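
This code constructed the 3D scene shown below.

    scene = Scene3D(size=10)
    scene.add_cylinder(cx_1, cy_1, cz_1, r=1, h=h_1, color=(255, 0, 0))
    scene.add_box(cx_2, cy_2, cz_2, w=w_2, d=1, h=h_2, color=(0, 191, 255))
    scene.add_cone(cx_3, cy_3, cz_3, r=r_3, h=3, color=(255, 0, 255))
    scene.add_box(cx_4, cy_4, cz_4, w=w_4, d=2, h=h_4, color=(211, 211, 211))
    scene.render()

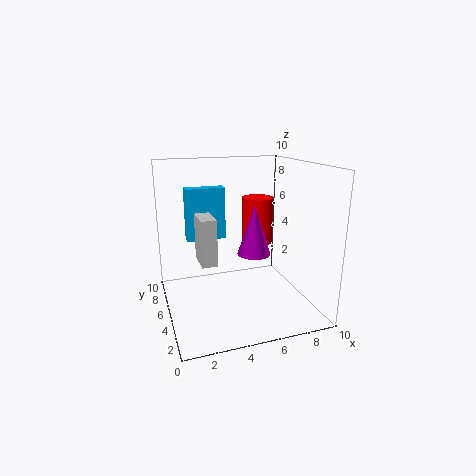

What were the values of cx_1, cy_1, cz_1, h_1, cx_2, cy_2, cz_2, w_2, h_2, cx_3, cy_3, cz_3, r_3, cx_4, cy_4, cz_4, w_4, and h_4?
cx_1 = 6
cy_1 = 4
cz_1 = 5
h_1 = 3
cx_2 = 2
cy_2 = 8
cz_2 = 4
w_2 = 3
h_2 = 4
cx_3 = 5
cy_3 = 2
cz_3 = 5
r_3 = 1
cx_4 = 2
cy_4 = 3
cz_4 = 4
w_4 = 1
h_4 = 3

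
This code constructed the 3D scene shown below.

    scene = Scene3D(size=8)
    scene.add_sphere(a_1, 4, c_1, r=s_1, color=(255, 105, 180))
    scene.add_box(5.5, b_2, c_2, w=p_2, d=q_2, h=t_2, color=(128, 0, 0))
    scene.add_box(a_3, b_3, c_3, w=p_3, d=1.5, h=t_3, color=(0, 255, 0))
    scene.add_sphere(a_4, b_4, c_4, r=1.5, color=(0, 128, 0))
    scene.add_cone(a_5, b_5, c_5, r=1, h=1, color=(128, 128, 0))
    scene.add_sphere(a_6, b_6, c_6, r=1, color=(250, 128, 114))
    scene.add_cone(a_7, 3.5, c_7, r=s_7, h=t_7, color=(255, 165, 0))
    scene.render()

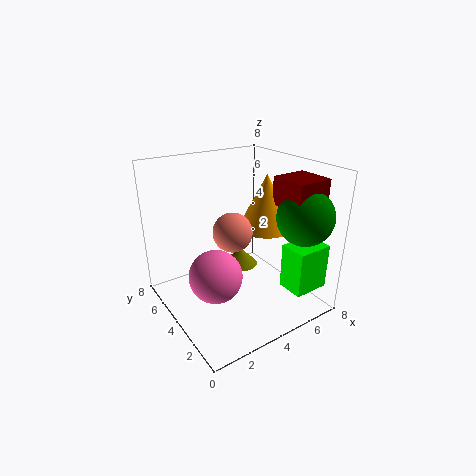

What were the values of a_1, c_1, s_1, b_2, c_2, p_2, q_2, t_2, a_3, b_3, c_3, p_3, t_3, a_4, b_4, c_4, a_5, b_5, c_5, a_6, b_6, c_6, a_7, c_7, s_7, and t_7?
a_1 = 2.5; c_1 = 2; s_1 = 1.5; b_2 = 1; c_2 = 6; p_2 = 2; q_2 = 2; t_2 = 1.5; a_3 = 5.5; b_3 = 0.5; c_3 = 1.5; p_3 = 2; t_3 = 2.5; a_4 = 6.5; b_4 = 1.5; c_4 = 5.5; a_5 = 4.5; b_5 = 4.5; c_5 = 2; a_6 = 3; b_6 = 3; c_6 = 5; a_7 = 5.5; c_7 = 4.5; s_7 = 1.5; t_7 = 3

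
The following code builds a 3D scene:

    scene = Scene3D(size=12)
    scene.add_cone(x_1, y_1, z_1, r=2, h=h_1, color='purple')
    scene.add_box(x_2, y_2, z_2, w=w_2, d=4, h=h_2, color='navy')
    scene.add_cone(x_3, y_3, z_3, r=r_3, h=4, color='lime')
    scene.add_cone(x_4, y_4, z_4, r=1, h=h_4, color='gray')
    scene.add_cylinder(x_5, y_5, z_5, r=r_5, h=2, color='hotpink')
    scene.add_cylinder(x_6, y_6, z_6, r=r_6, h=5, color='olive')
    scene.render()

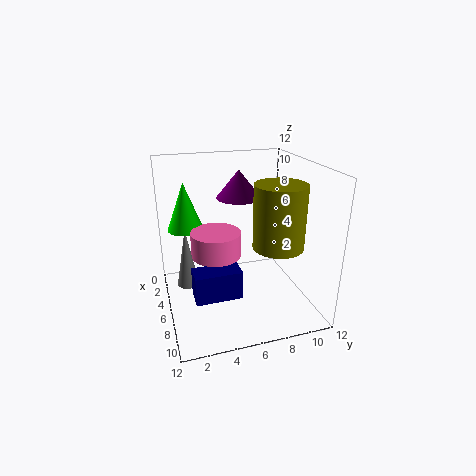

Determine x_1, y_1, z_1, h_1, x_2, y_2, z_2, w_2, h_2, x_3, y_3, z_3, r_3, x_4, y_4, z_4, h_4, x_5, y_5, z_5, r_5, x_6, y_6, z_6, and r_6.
x_1 = 3, y_1 = 7, z_1 = 8.5, h_1 = 2.5, x_2 = 5.5, y_2 = 2, z_2 = 1, w_2 = 2, h_2 = 2.5, x_3 = 4, y_3 = 2, z_3 = 6.5, r_3 = 1.5, x_4 = 3, y_4 = 2, z_4 = 0.5, h_4 = 5.5, x_5 = 6.5, y_5 = 4, z_5 = 5, r_5 = 2, x_6 = 8.5, y_6 = 8.5, z_6 = 6, r_6 = 2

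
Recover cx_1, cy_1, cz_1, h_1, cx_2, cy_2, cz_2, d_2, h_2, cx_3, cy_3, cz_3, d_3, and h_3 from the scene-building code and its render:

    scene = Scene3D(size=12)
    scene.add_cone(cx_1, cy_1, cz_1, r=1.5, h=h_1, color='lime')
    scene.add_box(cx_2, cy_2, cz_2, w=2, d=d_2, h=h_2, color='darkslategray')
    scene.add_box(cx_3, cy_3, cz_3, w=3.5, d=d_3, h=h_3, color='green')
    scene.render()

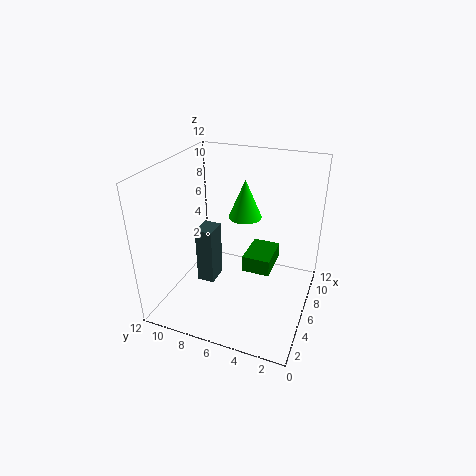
cx_1 = 9
cy_1 = 6.5
cz_1 = 6.5
h_1 = 3.5
cx_2 = 5
cy_2 = 8
cz_2 = 1.5
d_2 = 1.5
h_2 = 5
cx_3 = 7
cy_3 = 3.5
cz_3 = 2
d_3 = 2.5
h_3 = 1.5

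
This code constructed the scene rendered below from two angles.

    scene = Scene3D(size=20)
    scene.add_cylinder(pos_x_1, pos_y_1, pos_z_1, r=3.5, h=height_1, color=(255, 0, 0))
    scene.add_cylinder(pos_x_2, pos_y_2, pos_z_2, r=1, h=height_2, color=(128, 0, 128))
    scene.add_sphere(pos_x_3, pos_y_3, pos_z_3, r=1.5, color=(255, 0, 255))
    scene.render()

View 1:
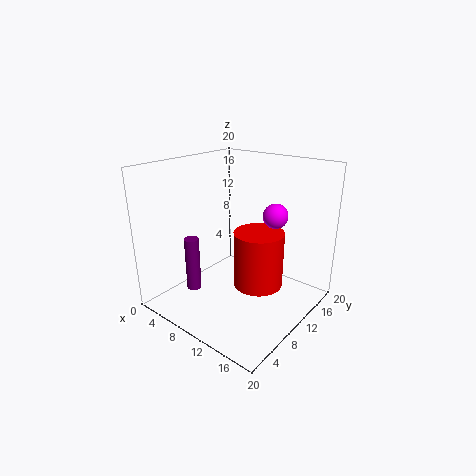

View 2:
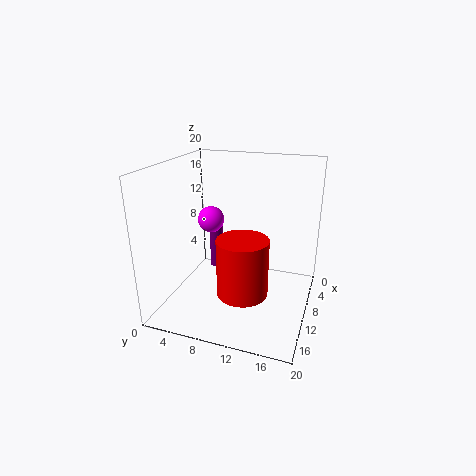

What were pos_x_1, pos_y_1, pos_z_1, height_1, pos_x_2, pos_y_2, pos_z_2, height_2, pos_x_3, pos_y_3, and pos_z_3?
pos_x_1 = 12.5; pos_y_1 = 11.5; pos_z_1 = 3; height_1 = 8; pos_x_2 = 6; pos_y_2 = 5; pos_z_2 = 3; height_2 = 7.5; pos_x_3 = 16.5; pos_y_3 = 9; pos_z_3 = 15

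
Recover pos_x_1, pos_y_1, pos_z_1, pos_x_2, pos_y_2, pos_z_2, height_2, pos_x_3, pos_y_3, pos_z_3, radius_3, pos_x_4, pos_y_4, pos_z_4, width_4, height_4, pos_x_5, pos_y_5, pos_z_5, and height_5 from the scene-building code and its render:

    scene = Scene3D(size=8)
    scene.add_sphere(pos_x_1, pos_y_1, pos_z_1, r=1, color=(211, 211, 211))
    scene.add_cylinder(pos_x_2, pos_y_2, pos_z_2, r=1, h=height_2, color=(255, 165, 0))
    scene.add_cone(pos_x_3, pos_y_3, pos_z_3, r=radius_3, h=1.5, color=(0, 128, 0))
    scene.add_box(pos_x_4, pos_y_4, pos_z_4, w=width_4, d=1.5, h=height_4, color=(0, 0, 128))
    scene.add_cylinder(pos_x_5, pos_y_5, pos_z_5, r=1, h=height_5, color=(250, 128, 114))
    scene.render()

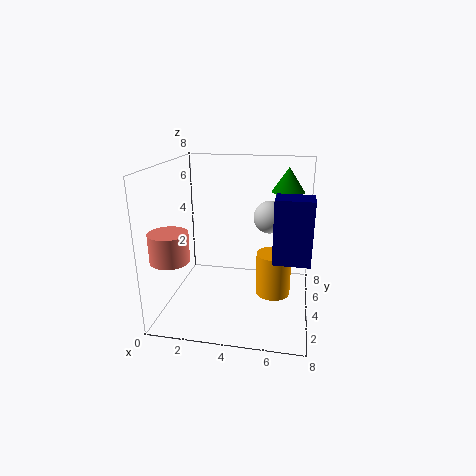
pos_x_1 = 5.5, pos_y_1 = 6.5, pos_z_1 = 4.5, pos_x_2 = 6, pos_y_2 = 4.5, pos_z_2 = 0.5, height_2 = 2.5, pos_x_3 = 6.5, pos_y_3 = 7, pos_z_3 = 6, radius_3 = 1, pos_x_4 = 6, pos_y_4 = 3, pos_z_4 = 3, width_4 = 2, height_4 = 3.5, pos_x_5 = 1, pos_y_5 = 1.5, pos_z_5 = 3.5, height_5 = 1.5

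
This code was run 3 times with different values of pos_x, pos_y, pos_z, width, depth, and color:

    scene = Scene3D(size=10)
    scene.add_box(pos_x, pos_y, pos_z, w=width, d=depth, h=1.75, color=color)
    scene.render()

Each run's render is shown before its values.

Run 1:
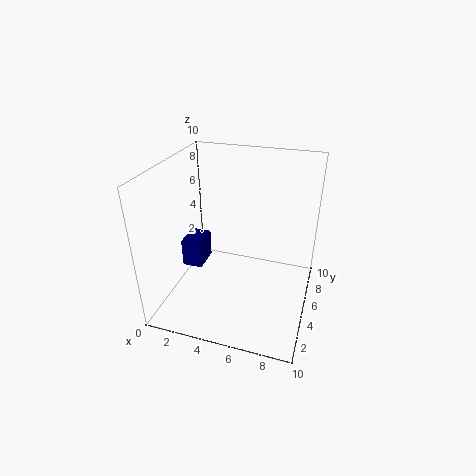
pos_x = 2.25; pos_y = 2; pos_z = 4.25; width = 1.25; depth = 1.75; color = 'navy'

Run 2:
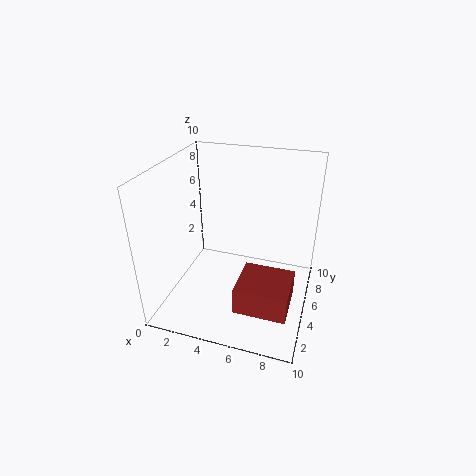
pos_x = 6; pos_y = 0.75; pos_z = 2.25; width = 3.25; depth = 3; color = 'brown'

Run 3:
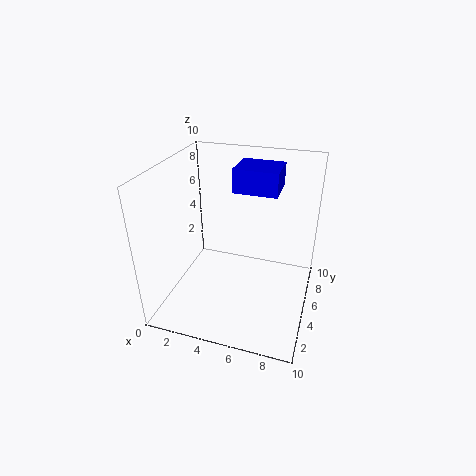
pos_x = 4; pos_y = 6.75; pos_z = 7.5; width = 3.25; depth = 2.75; color = 'blue'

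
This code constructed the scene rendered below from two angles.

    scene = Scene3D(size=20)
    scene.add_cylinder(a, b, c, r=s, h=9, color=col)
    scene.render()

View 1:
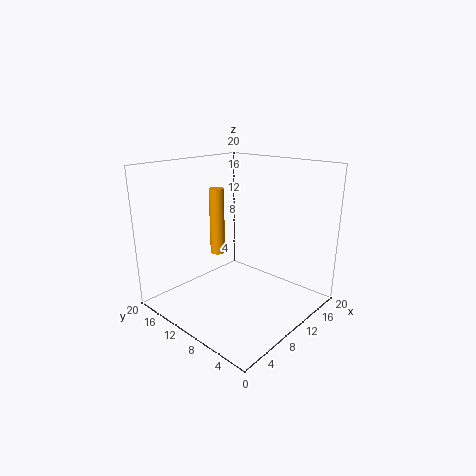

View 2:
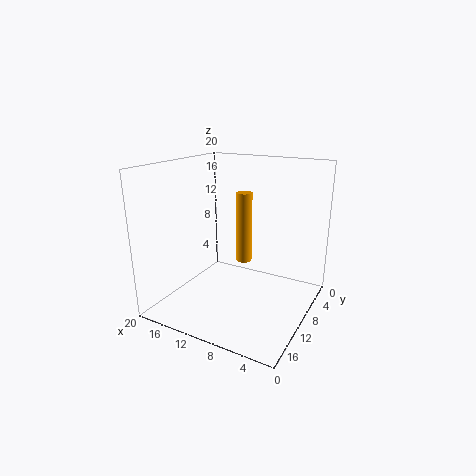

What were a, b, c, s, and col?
a = 8
b = 12
c = 8
s = 1
col = 'orange'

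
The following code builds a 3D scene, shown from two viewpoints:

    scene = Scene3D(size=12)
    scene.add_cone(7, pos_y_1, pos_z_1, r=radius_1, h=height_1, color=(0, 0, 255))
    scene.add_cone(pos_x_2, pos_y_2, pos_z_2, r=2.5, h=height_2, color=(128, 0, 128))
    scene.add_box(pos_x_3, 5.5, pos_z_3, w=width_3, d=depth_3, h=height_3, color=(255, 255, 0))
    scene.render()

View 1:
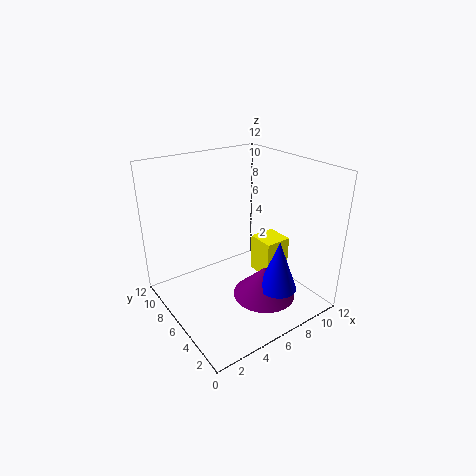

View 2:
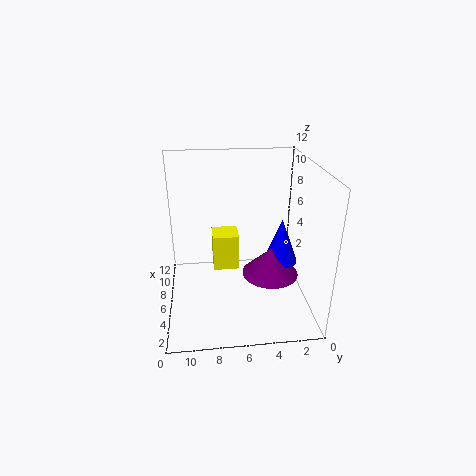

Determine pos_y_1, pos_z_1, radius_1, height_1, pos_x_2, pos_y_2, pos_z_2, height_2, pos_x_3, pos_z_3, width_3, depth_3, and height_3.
pos_y_1 = 2; pos_z_1 = 3; radius_1 = 1.5; height_1 = 4; pos_x_2 = 6.5; pos_y_2 = 3; pos_z_2 = 2; height_2 = 2.5; pos_x_3 = 9; pos_z_3 = 1; width_3 = 2.5; depth_3 = 2.5; height_3 = 3.5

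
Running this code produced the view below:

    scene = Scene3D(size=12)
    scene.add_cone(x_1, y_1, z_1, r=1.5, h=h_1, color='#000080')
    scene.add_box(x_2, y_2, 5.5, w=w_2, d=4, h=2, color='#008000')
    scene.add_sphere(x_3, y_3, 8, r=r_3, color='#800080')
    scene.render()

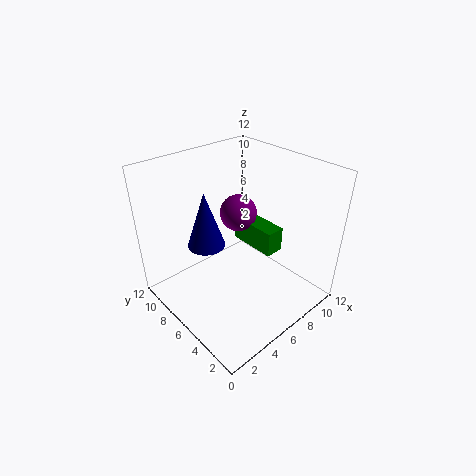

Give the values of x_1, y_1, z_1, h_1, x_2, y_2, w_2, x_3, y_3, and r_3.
x_1 = 3.5; y_1 = 7; z_1 = 6; h_1 = 4.5; x_2 = 6.5; y_2 = 3; w_2 = 1.5; x_3 = 6.5; y_3 = 6.5; r_3 = 1.5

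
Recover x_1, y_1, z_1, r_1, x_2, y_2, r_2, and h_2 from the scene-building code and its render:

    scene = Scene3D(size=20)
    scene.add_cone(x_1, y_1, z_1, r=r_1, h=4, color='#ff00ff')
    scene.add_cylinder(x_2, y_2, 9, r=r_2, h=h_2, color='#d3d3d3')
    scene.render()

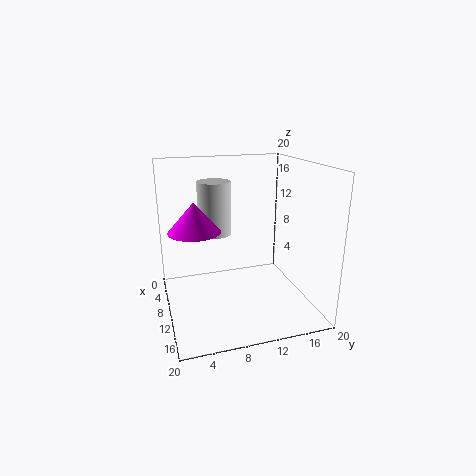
x_1 = 10, y_1 = 4, z_1 = 11.5, r_1 = 3.5, x_2 = 4.5, y_2 = 8, r_2 = 2.5, h_2 = 8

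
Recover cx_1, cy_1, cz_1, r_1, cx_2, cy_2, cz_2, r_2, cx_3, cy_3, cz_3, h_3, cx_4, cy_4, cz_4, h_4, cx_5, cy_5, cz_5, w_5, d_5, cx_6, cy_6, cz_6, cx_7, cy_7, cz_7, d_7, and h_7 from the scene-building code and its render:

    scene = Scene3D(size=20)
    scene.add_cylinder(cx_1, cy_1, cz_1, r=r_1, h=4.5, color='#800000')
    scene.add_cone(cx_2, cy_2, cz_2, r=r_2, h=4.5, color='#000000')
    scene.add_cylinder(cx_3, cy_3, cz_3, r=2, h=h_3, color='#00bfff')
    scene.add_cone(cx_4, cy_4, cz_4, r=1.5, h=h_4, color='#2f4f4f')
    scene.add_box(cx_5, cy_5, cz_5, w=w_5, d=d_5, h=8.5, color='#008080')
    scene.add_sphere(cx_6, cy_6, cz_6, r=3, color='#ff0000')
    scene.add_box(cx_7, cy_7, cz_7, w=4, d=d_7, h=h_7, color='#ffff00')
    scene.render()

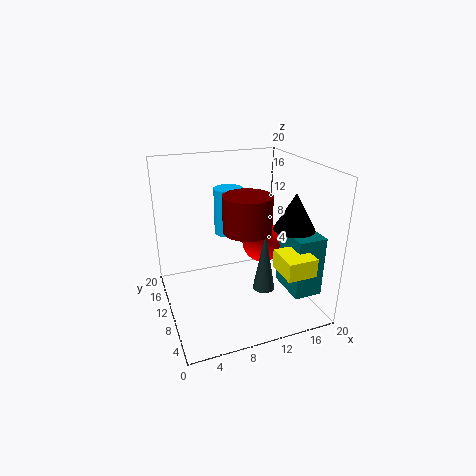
cx_1 = 9.5, cy_1 = 5.5, cz_1 = 13, r_1 = 3, cx_2 = 14.5, cy_2 = 3, cz_2 = 13.5, r_2 = 2.5, cx_3 = 9.5, cy_3 = 12.5, cz_3 = 10, h_3 = 6.5, cx_4 = 12.5, cy_4 = 6.5, cz_4 = 3.5, h_4 = 8.5, cx_5 = 16, cy_5 = 3.5, cz_5 = 2.5, w_5 = 4, d_5 = 6, cx_6 = 14.5, cy_6 = 11.5, cz_6 = 8, cx_7 = 13.5, cy_7 = 1.5, cz_7 = 7, d_7 = 4.5, h_7 = 2.5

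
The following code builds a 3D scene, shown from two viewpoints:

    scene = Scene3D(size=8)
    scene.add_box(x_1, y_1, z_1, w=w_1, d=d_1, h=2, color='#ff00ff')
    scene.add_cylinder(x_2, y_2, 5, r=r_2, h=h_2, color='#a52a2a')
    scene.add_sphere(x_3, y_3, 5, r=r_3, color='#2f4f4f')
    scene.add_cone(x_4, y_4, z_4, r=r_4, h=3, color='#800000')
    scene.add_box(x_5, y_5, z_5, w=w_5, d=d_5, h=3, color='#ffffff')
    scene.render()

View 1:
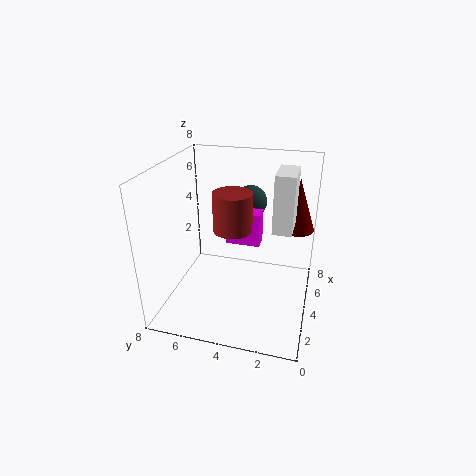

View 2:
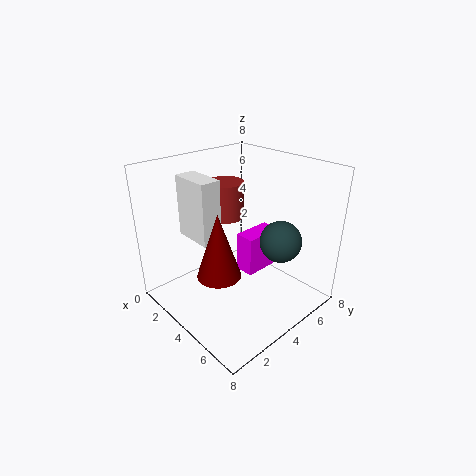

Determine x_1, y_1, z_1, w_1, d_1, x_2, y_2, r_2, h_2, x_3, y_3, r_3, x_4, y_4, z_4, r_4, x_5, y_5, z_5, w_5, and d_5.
x_1 = 5, y_1 = 3, z_1 = 3, w_1 = 1, d_1 = 2, x_2 = 3, y_2 = 4, r_2 = 1, h_2 = 2, x_3 = 7, y_3 = 4, r_3 = 1, x_4 = 6, y_4 = 1, z_4 = 4, r_4 = 1, x_5 = 3, y_5 = 1, z_5 = 5, w_5 = 2, d_5 = 1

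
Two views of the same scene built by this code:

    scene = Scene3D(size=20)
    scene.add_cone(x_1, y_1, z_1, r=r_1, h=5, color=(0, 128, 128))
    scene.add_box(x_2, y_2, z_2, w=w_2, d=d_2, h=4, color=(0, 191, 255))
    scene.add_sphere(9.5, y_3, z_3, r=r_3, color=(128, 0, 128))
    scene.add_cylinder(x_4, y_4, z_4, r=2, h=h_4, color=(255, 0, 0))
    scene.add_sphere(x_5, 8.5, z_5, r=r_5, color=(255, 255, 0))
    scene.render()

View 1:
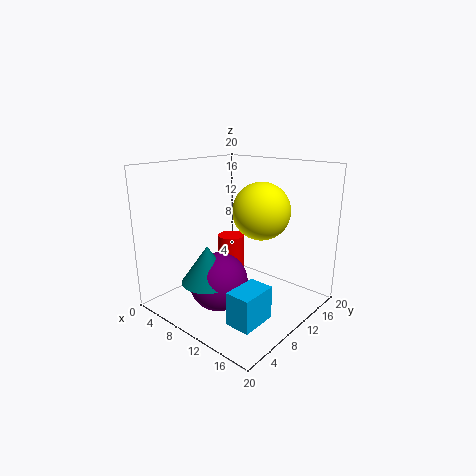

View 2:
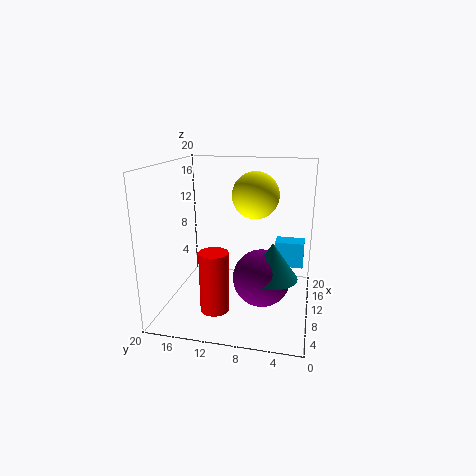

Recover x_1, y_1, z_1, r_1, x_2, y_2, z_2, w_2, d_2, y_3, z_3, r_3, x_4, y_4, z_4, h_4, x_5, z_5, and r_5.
x_1 = 9, y_1 = 5, z_1 = 5, r_1 = 3.5, x_2 = 16, y_2 = 1, z_2 = 3.5, w_2 = 3, d_2 = 4.5, y_3 = 6.5, z_3 = 4.5, r_3 = 4, x_4 = 6.5, y_4 = 12.5, z_4 = 0.5, h_4 = 8.5, x_5 = 15, z_5 = 15, r_5 = 3.5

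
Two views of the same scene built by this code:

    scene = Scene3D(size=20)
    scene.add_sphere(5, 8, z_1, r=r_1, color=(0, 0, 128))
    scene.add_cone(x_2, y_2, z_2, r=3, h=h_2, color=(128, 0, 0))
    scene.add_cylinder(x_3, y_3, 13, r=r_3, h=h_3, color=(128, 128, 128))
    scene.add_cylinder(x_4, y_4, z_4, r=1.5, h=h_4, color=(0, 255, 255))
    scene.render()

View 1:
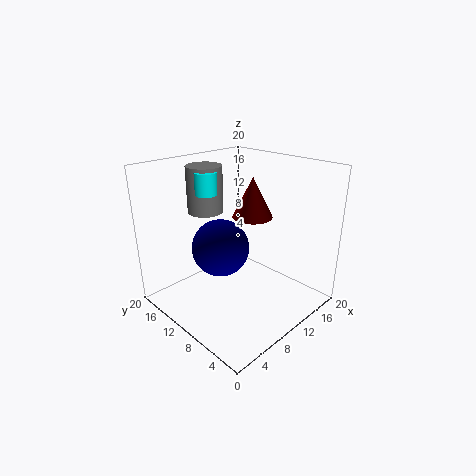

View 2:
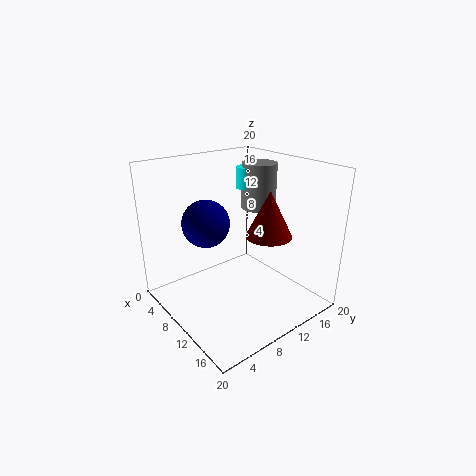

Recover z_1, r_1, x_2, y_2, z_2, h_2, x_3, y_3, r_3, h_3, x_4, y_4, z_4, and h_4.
z_1 = 11
r_1 = 3.5
x_2 = 14.5
y_2 = 11.5
z_2 = 11.5
h_2 = 6
x_3 = 8.5
y_3 = 15
r_3 = 2.5
h_3 = 6.5
x_4 = 7.5
y_4 = 13.5
z_4 = 16
h_4 = 3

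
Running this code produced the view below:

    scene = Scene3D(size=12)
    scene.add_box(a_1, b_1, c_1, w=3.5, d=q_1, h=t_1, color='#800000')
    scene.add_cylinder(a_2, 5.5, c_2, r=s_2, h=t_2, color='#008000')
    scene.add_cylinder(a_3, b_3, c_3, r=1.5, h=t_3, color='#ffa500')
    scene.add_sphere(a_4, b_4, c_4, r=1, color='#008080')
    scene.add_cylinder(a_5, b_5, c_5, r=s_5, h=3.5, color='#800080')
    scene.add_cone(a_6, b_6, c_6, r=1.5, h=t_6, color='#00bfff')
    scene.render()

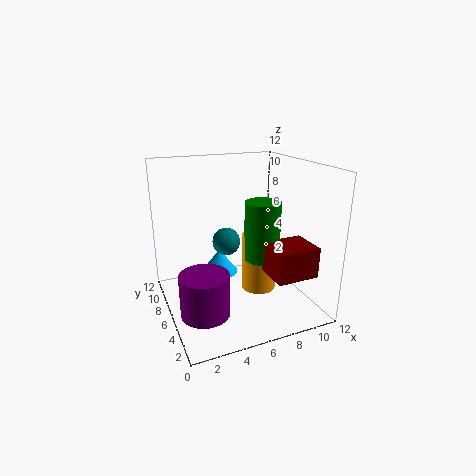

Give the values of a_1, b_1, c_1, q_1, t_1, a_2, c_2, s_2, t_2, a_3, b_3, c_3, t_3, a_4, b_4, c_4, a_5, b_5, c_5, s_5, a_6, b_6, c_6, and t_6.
a_1 = 7.5, b_1 = 1.5, c_1 = 3.5, q_1 = 3, t_1 = 2.5, a_2 = 8, c_2 = 4, s_2 = 1.5, t_2 = 5, a_3 = 8, b_3 = 6, c_3 = 1, t_3 = 5, a_4 = 4, b_4 = 3.5, c_4 = 7, a_5 = 2.5, b_5 = 4.5, c_5 = 0.5, s_5 = 2, a_6 = 4.5, b_6 = 6.5, c_6 = 3, t_6 = 2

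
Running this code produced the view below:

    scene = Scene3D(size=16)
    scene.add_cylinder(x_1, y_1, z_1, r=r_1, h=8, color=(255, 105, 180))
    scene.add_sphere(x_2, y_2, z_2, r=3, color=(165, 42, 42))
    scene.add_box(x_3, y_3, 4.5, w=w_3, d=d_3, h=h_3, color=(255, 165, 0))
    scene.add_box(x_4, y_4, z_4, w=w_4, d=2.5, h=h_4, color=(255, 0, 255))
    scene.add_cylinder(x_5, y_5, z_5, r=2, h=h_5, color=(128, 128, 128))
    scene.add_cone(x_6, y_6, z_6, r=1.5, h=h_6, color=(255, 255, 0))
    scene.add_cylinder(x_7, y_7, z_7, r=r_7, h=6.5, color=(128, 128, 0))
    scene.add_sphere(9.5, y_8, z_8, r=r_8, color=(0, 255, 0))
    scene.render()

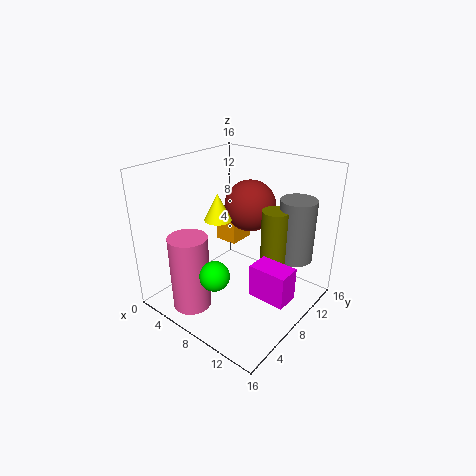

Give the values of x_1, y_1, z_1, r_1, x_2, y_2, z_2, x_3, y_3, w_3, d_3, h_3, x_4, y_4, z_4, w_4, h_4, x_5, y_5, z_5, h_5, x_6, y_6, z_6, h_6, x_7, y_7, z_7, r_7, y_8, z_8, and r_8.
x_1 = 6.5
y_1 = 2
z_1 = 2
r_1 = 2
x_2 = 7
y_2 = 11.5
z_2 = 10.5
x_3 = 1.5
y_3 = 11.5
w_3 = 3
d_3 = 3.5
h_3 = 3
x_4 = 11.5
y_4 = 5.5
z_4 = 3.5
w_4 = 4
h_4 = 3.5
x_5 = 13
y_5 = 12
z_5 = 5.5
h_5 = 7
x_6 = 6
y_6 = 7
z_6 = 10
h_6 = 3
x_7 = 11.5
y_7 = 10
z_7 = 5
r_7 = 1.5
y_8 = 2.5
z_8 = 6.5
r_8 = 1.5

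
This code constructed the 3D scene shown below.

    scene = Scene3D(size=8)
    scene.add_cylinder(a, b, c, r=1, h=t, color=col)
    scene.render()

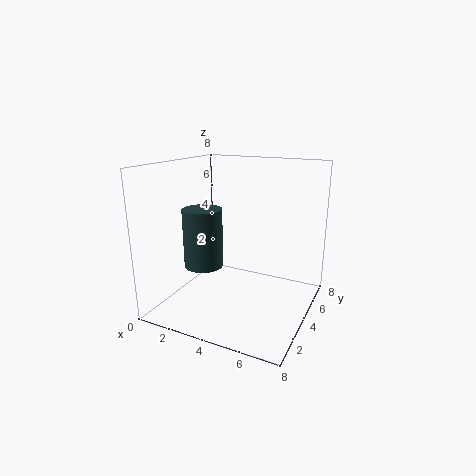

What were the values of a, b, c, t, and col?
a = 3
b = 2
c = 3
t = 3
col = 'darkslategray'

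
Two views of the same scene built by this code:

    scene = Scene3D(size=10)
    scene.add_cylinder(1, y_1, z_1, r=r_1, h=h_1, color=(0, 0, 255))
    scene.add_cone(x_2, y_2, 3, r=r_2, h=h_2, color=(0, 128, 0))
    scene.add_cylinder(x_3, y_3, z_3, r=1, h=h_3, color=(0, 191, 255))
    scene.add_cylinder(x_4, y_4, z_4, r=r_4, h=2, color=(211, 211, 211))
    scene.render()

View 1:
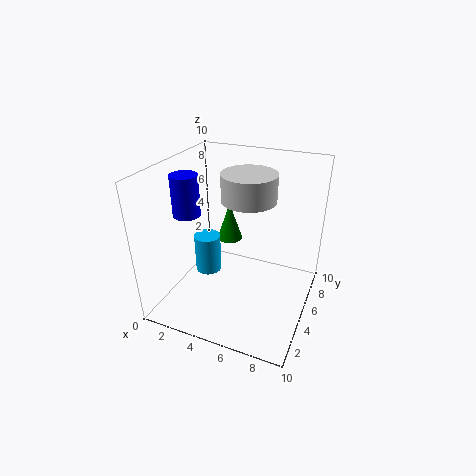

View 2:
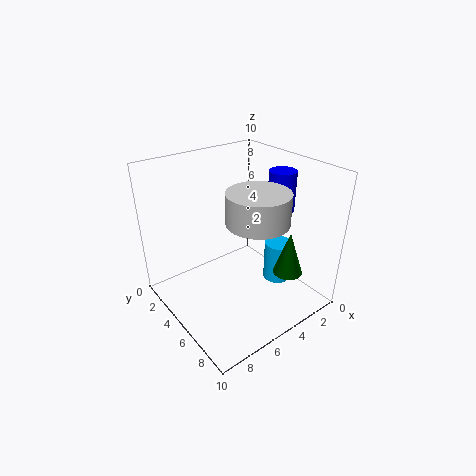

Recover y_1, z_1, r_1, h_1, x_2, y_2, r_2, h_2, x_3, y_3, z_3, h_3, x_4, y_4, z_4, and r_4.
y_1 = 5; z_1 = 6; r_1 = 1; h_1 = 3; x_2 = 3; y_2 = 8; r_2 = 1; h_2 = 3; x_3 = 2; y_3 = 6; z_3 = 1; h_3 = 3; x_4 = 5; y_4 = 7; z_4 = 7; r_4 = 2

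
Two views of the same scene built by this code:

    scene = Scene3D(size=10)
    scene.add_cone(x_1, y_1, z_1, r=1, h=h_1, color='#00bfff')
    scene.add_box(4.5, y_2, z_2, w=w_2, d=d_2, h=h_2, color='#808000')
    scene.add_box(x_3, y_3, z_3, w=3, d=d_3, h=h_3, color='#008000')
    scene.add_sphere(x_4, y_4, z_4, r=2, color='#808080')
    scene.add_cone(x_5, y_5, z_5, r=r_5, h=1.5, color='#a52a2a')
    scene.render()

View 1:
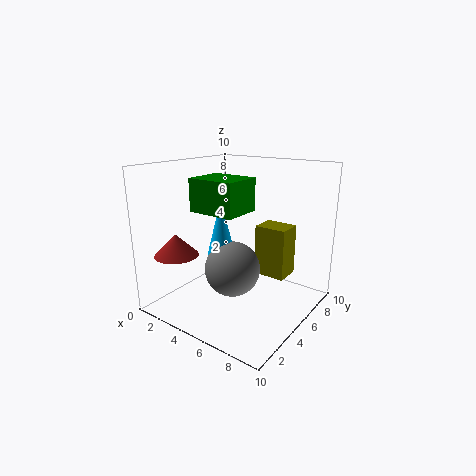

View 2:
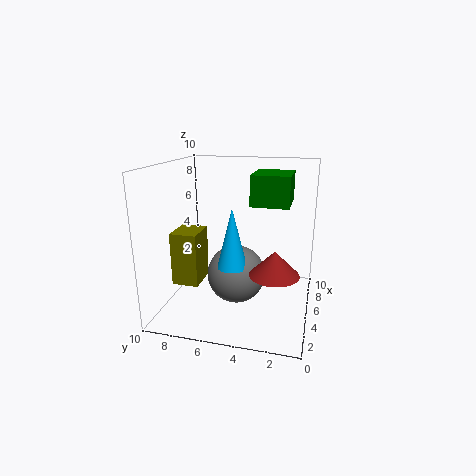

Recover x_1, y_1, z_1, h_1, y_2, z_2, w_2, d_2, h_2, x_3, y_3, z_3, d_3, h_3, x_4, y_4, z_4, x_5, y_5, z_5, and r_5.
x_1 = 3.5; y_1 = 5; z_1 = 3.5; h_1 = 4; y_2 = 8; z_2 = 1; w_2 = 2.5; d_2 = 2; h_2 = 4; x_3 = 4; y_3 = 1.5; z_3 = 7.5; d_3 = 2.5; h_3 = 2; x_4 = 4.5; y_4 = 5; z_4 = 2.5; x_5 = 2; y_5 = 2; z_5 = 4; r_5 = 1.5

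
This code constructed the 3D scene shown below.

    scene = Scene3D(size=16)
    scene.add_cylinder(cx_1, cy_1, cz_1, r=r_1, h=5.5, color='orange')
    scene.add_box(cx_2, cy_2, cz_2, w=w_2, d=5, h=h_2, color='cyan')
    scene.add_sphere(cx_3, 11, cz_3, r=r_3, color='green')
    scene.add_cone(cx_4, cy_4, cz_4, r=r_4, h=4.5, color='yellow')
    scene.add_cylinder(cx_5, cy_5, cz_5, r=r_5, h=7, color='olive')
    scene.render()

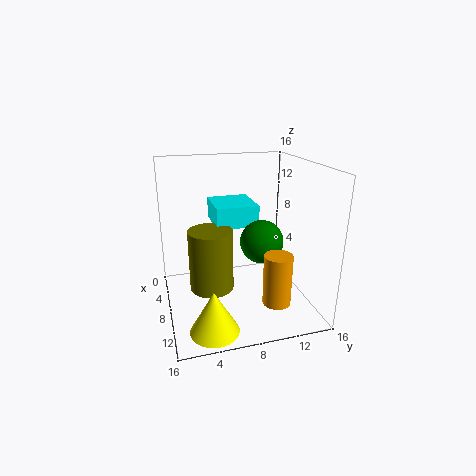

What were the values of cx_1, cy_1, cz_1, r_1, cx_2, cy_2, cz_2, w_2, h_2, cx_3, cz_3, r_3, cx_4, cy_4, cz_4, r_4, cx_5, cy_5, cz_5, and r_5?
cx_1 = 12.5, cy_1 = 11, cz_1 = 2, r_1 = 1.5, cx_2 = 1, cy_2 = 6, cz_2 = 8.5, w_2 = 5.5, h_2 = 2.5, cx_3 = 7.5, cz_3 = 7, r_3 = 2.5, cx_4 = 13.5, cy_4 = 4, cz_4 = 0.5, r_4 = 2.5, cx_5 = 7.5, cy_5 = 5, cz_5 = 2, r_5 = 2.5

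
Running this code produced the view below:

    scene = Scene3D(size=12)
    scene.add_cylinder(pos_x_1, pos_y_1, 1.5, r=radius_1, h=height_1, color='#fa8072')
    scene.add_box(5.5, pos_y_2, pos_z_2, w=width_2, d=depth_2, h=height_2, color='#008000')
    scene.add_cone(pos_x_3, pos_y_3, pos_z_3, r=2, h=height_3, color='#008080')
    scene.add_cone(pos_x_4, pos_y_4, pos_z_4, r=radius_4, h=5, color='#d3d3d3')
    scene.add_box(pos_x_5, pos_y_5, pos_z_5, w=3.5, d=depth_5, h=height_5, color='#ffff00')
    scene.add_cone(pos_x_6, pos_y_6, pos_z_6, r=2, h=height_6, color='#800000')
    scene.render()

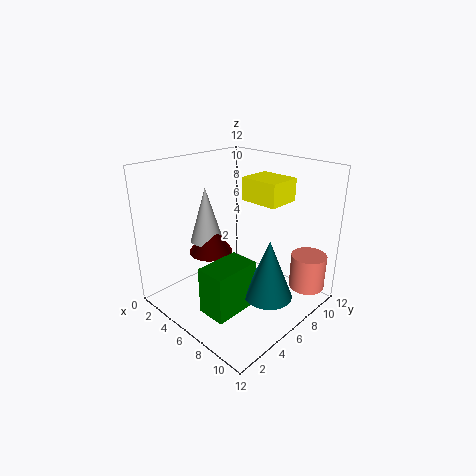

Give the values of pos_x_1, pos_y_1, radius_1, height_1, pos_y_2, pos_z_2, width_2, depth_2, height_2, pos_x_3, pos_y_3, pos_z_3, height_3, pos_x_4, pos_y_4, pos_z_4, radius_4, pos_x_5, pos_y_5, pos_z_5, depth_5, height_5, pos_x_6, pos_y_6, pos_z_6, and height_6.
pos_x_1 = 10.5, pos_y_1 = 10, radius_1 = 1.5, height_1 = 3, pos_y_2 = 2, pos_z_2 = 0.5, width_2 = 2.5, depth_2 = 4, height_2 = 4, pos_x_3 = 9, pos_y_3 = 6.5, pos_z_3 = 1.5, height_3 = 5, pos_x_4 = 2, pos_y_4 = 6, pos_z_4 = 4.5, radius_4 = 1.5, pos_x_5 = 4.5, pos_y_5 = 8, pos_z_5 = 8.5, depth_5 = 3, height_5 = 2, pos_x_6 = 2.5, pos_y_6 = 6, pos_z_6 = 3.5, height_6 = 3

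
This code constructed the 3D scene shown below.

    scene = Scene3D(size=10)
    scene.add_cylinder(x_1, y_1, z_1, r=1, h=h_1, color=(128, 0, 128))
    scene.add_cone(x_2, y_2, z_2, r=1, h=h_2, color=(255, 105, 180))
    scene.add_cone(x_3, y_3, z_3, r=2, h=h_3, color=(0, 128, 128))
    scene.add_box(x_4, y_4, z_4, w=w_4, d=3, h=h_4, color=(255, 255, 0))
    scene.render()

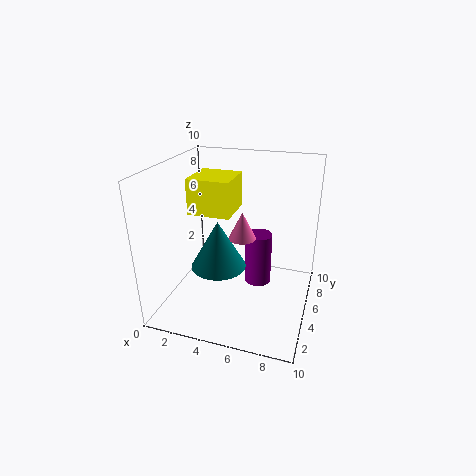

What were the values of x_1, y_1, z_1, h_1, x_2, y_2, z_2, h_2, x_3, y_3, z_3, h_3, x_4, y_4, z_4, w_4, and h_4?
x_1 = 6
y_1 = 7
z_1 = 0.5
h_1 = 4
x_2 = 5
y_2 = 6
z_2 = 4.5
h_2 = 2
x_3 = 3.5
y_3 = 5
z_3 = 2.5
h_3 = 3.5
x_4 = 1.5
y_4 = 4.5
z_4 = 6.5
w_4 = 3
h_4 = 2.5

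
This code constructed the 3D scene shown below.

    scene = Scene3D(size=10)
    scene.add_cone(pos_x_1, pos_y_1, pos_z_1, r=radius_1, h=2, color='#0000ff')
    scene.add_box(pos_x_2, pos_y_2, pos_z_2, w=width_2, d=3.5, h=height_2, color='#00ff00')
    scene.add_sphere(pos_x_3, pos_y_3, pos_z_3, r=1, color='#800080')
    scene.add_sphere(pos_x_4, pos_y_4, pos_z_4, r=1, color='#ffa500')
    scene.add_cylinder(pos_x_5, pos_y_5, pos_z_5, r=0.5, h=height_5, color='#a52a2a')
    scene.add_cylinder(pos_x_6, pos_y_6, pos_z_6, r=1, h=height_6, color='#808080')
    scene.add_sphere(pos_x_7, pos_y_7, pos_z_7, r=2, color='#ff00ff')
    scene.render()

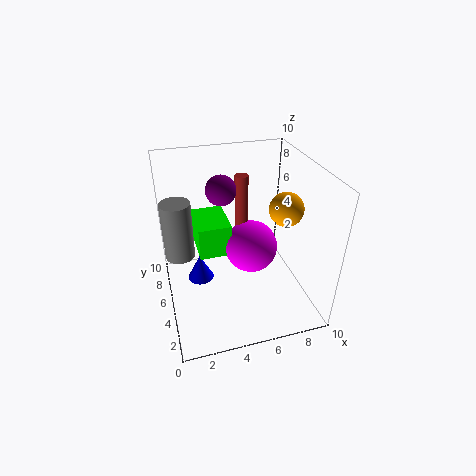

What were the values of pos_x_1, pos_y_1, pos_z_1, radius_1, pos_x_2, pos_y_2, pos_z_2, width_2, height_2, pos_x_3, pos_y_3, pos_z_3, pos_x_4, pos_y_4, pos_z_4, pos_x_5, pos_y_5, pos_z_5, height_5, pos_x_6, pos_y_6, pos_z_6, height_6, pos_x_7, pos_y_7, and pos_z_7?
pos_x_1 = 2.5; pos_y_1 = 7; pos_z_1 = 0.5; radius_1 = 1; pos_x_2 = 2.5; pos_y_2 = 6.5; pos_z_2 = 2.5; width_2 = 2.5; height_2 = 2.5; pos_x_3 = 4; pos_y_3 = 5.5; pos_z_3 = 8.5; pos_x_4 = 7; pos_y_4 = 2; pos_z_4 = 8.5; pos_x_5 = 6; pos_y_5 = 7.5; pos_z_5 = 4; height_5 = 4.5; pos_x_6 = 1; pos_y_6 = 5.5; pos_z_6 = 4; height_6 = 4; pos_x_7 = 6.5; pos_y_7 = 6.5; pos_z_7 = 3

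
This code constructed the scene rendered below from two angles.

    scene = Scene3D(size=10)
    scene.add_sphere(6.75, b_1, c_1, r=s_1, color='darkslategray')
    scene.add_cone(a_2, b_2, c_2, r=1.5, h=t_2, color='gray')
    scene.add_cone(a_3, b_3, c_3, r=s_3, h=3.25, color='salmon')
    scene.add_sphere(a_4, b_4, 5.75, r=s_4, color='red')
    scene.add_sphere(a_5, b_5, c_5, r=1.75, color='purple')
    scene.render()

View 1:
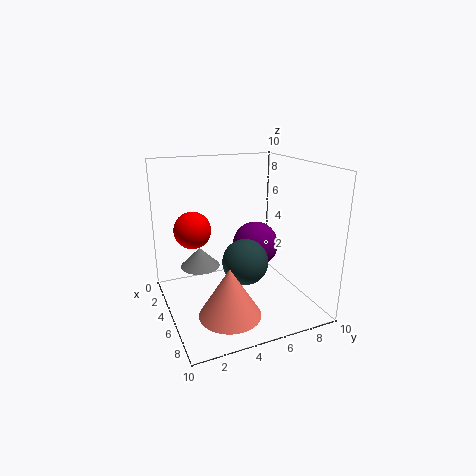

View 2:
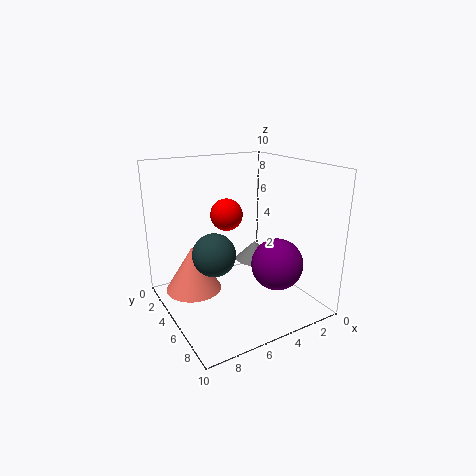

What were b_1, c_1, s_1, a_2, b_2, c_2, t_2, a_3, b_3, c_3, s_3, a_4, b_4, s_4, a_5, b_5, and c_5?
b_1 = 4.75
c_1 = 4
s_1 = 1.5
a_2 = 2.25
b_2 = 3
c_2 = 2
t_2 = 1.5
a_3 = 7.75
b_3 = 3.25
c_3 = 1
s_3 = 2
a_4 = 4.25
b_4 = 2
s_4 = 1.25
a_5 = 3.25
b_5 = 7.25
c_5 = 3.5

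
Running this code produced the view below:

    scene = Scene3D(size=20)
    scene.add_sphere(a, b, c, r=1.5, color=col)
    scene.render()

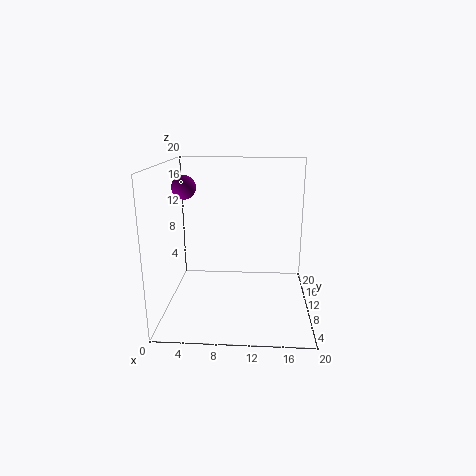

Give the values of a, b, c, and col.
a = 3.5, b = 7, c = 17.5, col = 'purple'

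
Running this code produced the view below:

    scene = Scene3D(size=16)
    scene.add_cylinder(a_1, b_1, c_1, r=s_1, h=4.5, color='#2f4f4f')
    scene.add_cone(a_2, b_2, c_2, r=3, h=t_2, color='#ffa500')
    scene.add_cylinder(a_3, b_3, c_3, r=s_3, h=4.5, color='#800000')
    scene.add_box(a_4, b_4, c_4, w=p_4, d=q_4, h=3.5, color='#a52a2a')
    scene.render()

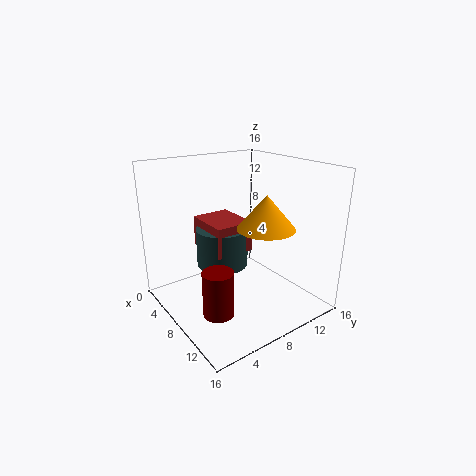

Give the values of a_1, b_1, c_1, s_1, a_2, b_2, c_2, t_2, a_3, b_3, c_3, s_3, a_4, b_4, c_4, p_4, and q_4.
a_1 = 5.5; b_1 = 7.5; c_1 = 4; s_1 = 3; a_2 = 11.5; b_2 = 9; c_2 = 10; t_2 = 3.5; a_3 = 12.5; b_3 = 2.5; c_3 = 3; s_3 = 1.5; a_4 = 2.5; b_4 = 5.5; c_4 = 6; p_4 = 5.5; q_4 = 4.5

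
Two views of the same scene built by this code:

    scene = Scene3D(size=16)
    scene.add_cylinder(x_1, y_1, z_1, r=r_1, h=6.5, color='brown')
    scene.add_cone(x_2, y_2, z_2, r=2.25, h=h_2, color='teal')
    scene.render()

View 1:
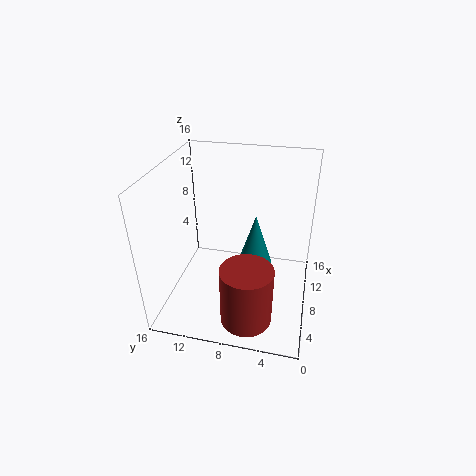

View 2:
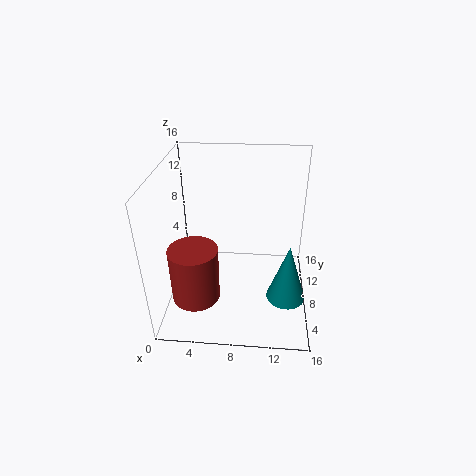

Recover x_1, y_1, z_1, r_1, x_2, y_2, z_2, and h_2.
x_1 = 3.25; y_1 = 6; z_1 = 1; r_1 = 2.75; x_2 = 13.75; y_2 = 7; z_2 = 0.75; h_2 = 7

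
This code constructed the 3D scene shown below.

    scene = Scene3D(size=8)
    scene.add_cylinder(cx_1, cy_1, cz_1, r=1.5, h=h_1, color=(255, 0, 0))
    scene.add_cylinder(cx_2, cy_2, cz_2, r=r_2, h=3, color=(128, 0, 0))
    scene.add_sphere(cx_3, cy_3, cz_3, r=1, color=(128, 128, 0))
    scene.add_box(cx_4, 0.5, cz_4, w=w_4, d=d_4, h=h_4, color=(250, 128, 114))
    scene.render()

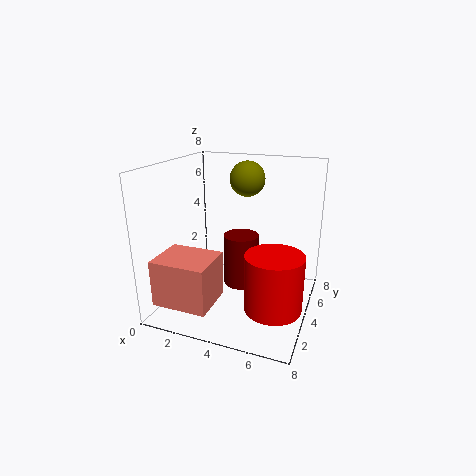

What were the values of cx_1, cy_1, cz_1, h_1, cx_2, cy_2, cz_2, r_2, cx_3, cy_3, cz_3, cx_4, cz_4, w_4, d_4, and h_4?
cx_1 = 6.5
cy_1 = 2.5
cz_1 = 1
h_1 = 3
cx_2 = 4
cy_2 = 4.5
cz_2 = 1
r_2 = 1
cx_3 = 4
cy_3 = 5.5
cz_3 = 7
cx_4 = 0.5
cz_4 = 1
w_4 = 3
d_4 = 2.5
h_4 = 2.5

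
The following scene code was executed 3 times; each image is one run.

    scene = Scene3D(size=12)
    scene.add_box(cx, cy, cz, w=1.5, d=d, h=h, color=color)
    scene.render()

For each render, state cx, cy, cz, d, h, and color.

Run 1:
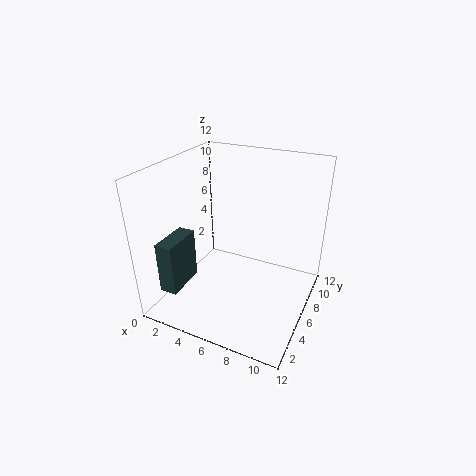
cx = 0.5
cy = 2
cz = 1.5
d = 3.5
h = 4.5
color = 'darkslategray'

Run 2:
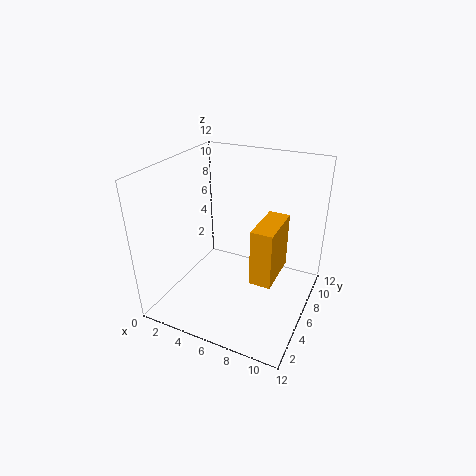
cx = 9
cy = 1.5
cz = 5.5
d = 3.5
h = 4
color = 'orange'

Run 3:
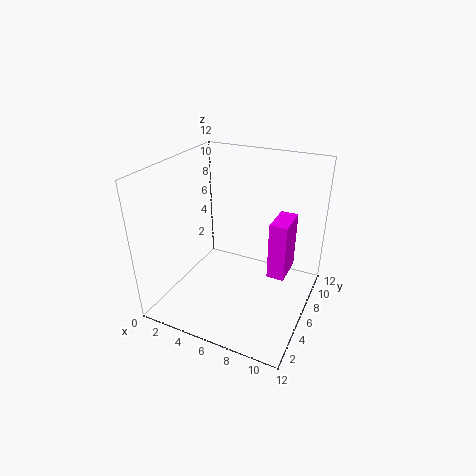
cx = 8.5
cy = 6.5
cz = 2.5
d = 3
h = 5
color = 'magenta'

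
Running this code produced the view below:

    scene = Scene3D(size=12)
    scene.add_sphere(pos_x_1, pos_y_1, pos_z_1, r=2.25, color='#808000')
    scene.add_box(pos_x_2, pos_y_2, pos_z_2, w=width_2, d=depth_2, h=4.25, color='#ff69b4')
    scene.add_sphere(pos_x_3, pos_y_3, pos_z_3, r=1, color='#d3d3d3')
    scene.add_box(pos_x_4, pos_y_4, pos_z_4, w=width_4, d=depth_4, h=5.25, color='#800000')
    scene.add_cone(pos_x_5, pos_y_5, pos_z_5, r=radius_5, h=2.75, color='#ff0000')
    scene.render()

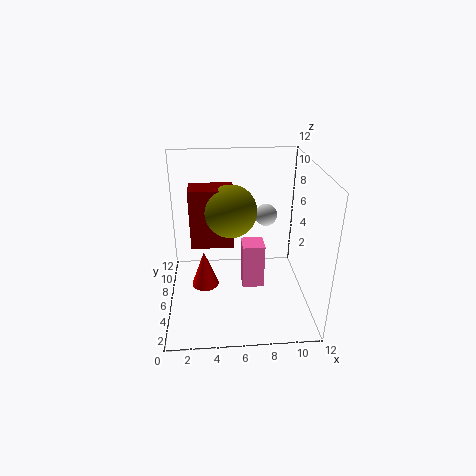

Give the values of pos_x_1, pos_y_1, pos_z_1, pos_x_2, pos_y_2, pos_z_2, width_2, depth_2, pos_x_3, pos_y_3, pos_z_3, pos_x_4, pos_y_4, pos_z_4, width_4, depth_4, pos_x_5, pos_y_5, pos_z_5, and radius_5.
pos_x_1 = 5.5, pos_y_1 = 7.5, pos_z_1 = 7.75, pos_x_2 = 6.5, pos_y_2 = 6.75, pos_z_2 = 0.25, width_2 = 2, depth_2 = 2, pos_x_3 = 8.75, pos_y_3 = 8.75, pos_z_3 = 6.75, pos_x_4 = 2, pos_y_4 = 7, pos_z_4 = 4.5, width_4 = 3.75, depth_4 = 2.25, pos_x_5 = 3.25, pos_y_5 = 2.75, pos_z_5 = 4, radius_5 = 1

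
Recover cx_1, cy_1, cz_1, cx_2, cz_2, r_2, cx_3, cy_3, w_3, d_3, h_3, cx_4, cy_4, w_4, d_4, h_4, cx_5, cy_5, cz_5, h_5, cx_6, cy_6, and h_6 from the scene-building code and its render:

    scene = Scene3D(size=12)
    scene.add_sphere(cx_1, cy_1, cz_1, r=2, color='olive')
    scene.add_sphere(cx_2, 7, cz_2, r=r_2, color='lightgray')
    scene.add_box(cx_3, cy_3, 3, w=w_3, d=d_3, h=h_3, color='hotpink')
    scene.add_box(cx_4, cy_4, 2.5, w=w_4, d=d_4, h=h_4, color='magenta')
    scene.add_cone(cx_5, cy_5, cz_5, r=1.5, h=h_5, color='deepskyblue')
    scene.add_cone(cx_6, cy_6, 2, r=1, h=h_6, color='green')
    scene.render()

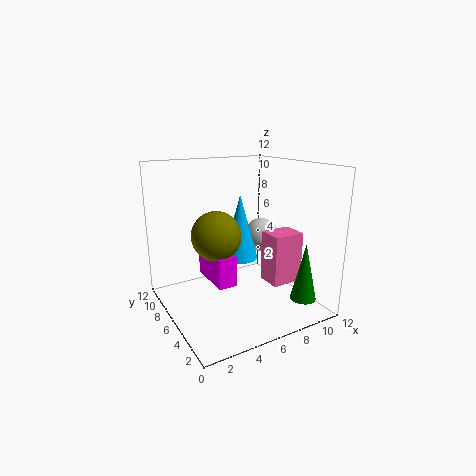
cx_1 = 4, cy_1 = 6, cz_1 = 6.5, cx_2 = 9, cz_2 = 5.5, r_2 = 1.5, cx_3 = 7, cy_3 = 2, w_3 = 2.5, d_3 = 2, h_3 = 4, cx_4 = 3.5, cy_4 = 4.5, w_4 = 1.5, d_4 = 4, h_4 = 2.5, cx_5 = 6.5, cy_5 = 6.5, cz_5 = 4, h_5 = 5.5, cx_6 = 9, cy_6 = 1, h_6 = 4.5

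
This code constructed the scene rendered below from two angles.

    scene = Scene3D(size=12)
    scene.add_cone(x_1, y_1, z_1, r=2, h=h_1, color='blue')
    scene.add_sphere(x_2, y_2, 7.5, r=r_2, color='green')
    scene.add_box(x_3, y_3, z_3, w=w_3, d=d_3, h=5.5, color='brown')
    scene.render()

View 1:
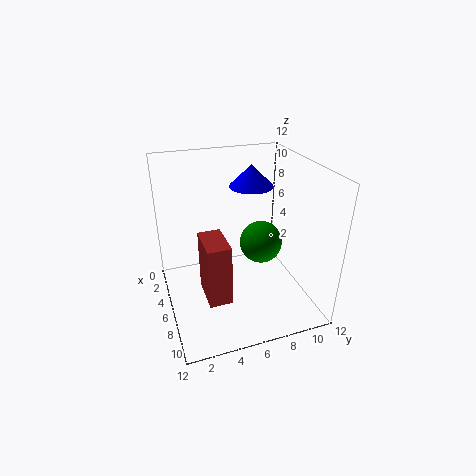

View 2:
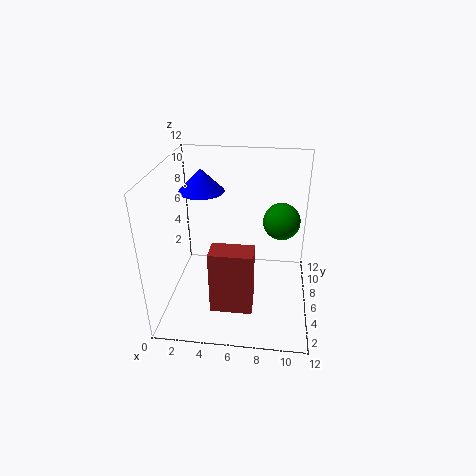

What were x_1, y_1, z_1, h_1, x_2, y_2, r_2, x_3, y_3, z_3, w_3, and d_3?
x_1 = 2.5; y_1 = 8.5; z_1 = 9; h_1 = 2; x_2 = 9.5; y_2 = 6.5; r_2 = 1.5; x_3 = 4; y_3 = 3; z_3 = 0.5; w_3 = 3.5; d_3 = 2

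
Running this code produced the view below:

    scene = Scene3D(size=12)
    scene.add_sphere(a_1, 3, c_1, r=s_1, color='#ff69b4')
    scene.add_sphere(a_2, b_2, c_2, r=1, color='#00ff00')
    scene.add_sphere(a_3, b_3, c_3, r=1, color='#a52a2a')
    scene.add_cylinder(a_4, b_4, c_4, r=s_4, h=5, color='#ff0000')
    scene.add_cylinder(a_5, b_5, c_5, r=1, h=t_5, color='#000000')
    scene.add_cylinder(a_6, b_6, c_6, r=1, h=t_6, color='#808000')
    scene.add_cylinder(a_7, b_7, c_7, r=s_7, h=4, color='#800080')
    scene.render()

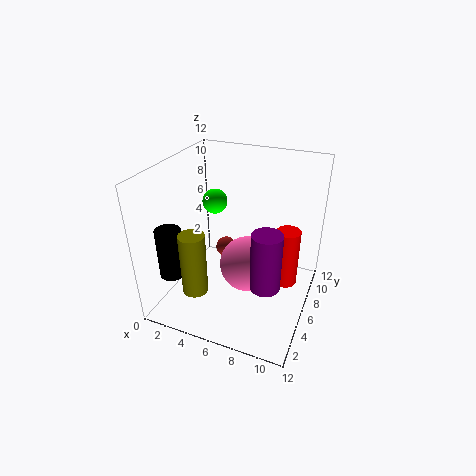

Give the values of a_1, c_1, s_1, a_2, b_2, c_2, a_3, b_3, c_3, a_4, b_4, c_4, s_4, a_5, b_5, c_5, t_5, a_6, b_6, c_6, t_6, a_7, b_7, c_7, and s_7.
a_1 = 8
c_1 = 6
s_1 = 2
a_2 = 4
b_2 = 6
c_2 = 9
a_3 = 3
b_3 = 10
c_3 = 2
a_4 = 10
b_4 = 7
c_4 = 2
s_4 = 1
a_5 = 2
b_5 = 2
c_5 = 4
t_5 = 4
a_6 = 4
b_6 = 2
c_6 = 3
t_6 = 5
a_7 = 10
b_7 = 1
c_7 = 6
s_7 = 1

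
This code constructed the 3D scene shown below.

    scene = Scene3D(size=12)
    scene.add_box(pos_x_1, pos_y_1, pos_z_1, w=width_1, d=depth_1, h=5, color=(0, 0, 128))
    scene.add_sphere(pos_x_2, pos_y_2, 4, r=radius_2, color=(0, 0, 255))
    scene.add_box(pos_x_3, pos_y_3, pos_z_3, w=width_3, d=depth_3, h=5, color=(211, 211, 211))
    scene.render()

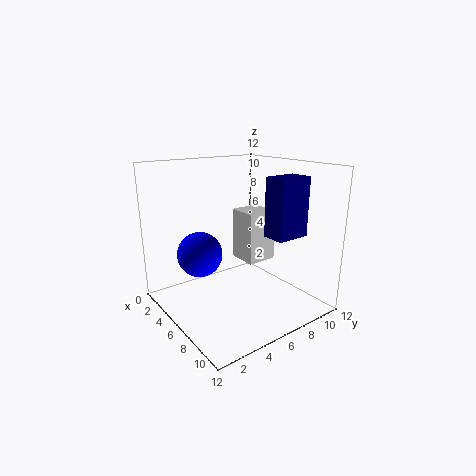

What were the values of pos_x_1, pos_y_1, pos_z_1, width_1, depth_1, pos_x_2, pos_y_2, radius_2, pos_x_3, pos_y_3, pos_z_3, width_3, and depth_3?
pos_x_1 = 7, pos_y_1 = 8, pos_z_1 = 6, width_1 = 2, depth_1 = 3, pos_x_2 = 3, pos_y_2 = 4, radius_2 = 2, pos_x_3 = 1, pos_y_3 = 9, pos_z_3 = 2, width_3 = 3, depth_3 = 3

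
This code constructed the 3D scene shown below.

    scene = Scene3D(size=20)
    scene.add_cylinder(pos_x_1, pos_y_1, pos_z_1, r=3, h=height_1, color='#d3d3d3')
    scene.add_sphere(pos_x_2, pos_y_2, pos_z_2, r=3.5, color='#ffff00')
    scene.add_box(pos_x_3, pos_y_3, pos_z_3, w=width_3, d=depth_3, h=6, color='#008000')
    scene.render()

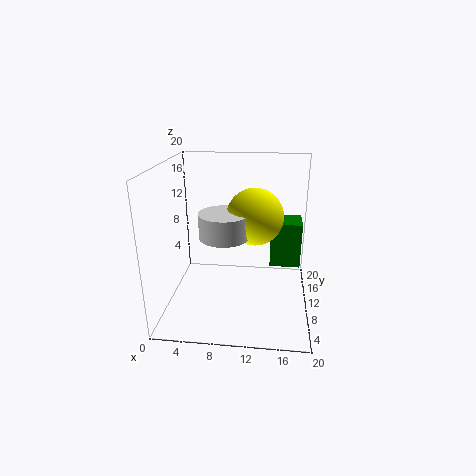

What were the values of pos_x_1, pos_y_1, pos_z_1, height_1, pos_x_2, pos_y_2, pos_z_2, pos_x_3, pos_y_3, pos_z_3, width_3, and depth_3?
pos_x_1 = 9, pos_y_1 = 4.5, pos_z_1 = 12.5, height_1 = 3, pos_x_2 = 12.5, pos_y_2 = 6.5, pos_z_2 = 14.5, pos_x_3 = 14.5, pos_y_3 = 8, pos_z_3 = 7, width_3 = 4, depth_3 = 4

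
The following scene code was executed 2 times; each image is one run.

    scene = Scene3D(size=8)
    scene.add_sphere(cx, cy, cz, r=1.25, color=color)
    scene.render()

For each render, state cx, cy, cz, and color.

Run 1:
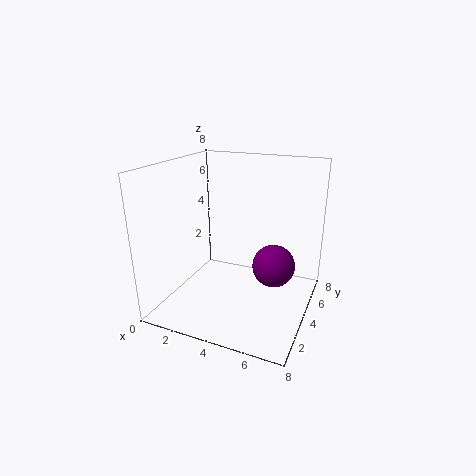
cx = 5.75; cy = 5.25; cz = 2; color = 'purple'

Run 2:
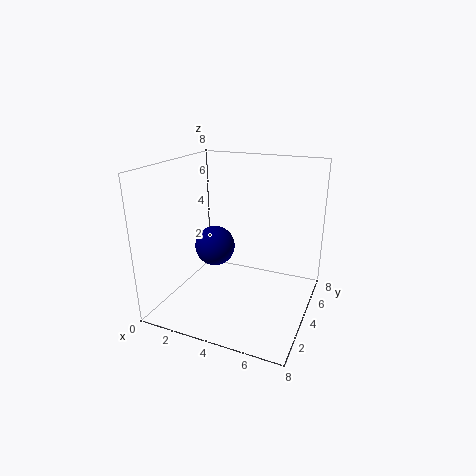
cx = 1.75; cy = 5.5; cz = 2.5; color = 'navy'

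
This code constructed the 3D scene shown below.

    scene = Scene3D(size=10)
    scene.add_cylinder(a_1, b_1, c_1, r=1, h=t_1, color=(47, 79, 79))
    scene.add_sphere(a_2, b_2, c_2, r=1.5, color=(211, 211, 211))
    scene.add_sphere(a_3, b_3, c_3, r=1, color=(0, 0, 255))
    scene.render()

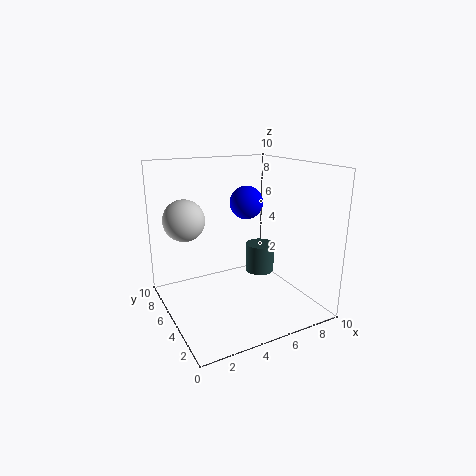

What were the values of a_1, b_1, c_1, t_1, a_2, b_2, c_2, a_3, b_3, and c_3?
a_1 = 6.5, b_1 = 4.5, c_1 = 2.5, t_1 = 2, a_2 = 2, b_2 = 7.5, c_2 = 6, a_3 = 4.5, b_3 = 3, c_3 = 8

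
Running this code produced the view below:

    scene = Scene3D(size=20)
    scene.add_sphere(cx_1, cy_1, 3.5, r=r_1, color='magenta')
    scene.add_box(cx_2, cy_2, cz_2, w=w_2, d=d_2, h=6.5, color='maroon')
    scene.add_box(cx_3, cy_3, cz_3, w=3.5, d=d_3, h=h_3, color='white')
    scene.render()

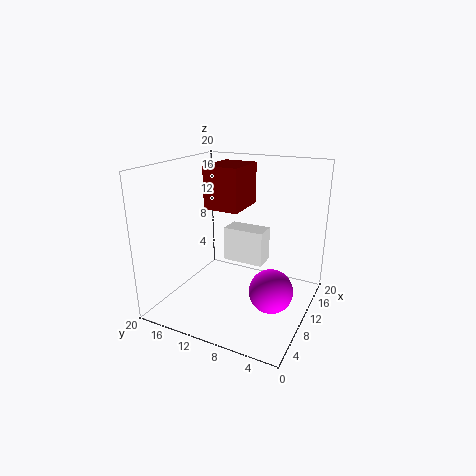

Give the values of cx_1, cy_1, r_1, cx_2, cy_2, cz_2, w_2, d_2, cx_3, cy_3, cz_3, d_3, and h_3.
cx_1 = 9
cy_1 = 4.5
r_1 = 3
cx_2 = 12.5
cy_2 = 11.5
cz_2 = 12.5
w_2 = 7
d_2 = 5.5
cx_3 = 15
cy_3 = 8.5
cz_3 = 3.5
d_3 = 6.5
h_3 = 5.5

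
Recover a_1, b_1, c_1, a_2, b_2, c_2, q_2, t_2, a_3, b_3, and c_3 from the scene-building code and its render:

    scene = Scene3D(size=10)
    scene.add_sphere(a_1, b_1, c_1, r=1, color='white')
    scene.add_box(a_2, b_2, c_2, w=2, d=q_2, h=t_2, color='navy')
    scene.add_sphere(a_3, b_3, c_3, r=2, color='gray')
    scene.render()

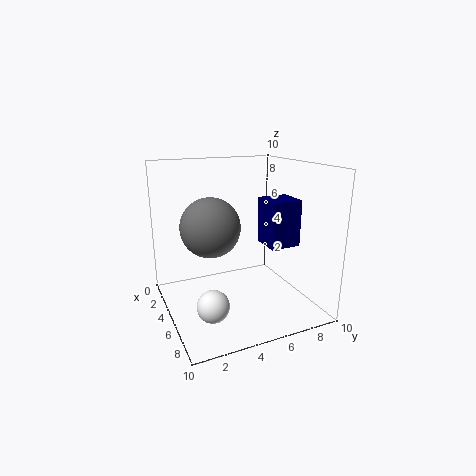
a_1 = 8, b_1 = 2, c_1 = 2, a_2 = 6, b_2 = 6, c_2 = 5, q_2 = 2, t_2 = 3, a_3 = 5, b_3 = 3, c_3 = 6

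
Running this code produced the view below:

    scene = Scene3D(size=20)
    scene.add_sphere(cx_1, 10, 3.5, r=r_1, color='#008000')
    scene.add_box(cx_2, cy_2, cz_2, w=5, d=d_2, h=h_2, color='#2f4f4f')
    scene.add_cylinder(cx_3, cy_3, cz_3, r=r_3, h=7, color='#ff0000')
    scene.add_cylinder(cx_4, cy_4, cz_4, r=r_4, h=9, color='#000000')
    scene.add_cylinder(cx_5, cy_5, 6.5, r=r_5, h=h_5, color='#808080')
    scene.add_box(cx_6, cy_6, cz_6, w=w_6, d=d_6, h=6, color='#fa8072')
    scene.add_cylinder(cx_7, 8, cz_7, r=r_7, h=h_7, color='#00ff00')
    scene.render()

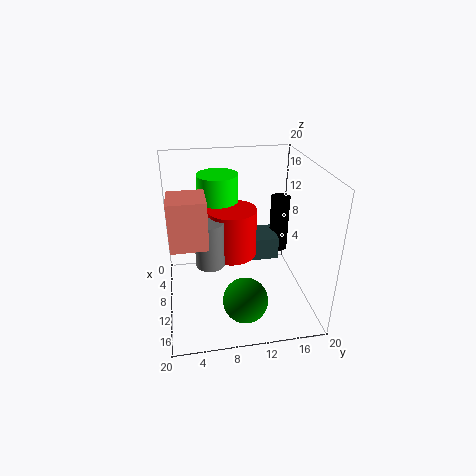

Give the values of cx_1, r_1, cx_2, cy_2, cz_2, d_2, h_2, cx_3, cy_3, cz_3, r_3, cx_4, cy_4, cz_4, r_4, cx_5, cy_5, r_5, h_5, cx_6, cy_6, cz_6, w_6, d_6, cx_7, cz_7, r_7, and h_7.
cx_1 = 15.5
r_1 = 3
cx_2 = 2
cy_2 = 11
cz_2 = 4
d_2 = 6
h_2 = 3.5
cx_3 = 8
cy_3 = 9.5
cz_3 = 6.5
r_3 = 3.5
cx_4 = 3.5
cy_4 = 18
cz_4 = 4
r_4 = 1.5
cx_5 = 10.5
cy_5 = 6
r_5 = 2
h_5 = 6.5
cx_6 = 11.5
cy_6 = 1
cz_6 = 12
w_6 = 4.5
d_6 = 4.5
cx_7 = 4.5
cz_7 = 7.5
r_7 = 3
h_7 = 10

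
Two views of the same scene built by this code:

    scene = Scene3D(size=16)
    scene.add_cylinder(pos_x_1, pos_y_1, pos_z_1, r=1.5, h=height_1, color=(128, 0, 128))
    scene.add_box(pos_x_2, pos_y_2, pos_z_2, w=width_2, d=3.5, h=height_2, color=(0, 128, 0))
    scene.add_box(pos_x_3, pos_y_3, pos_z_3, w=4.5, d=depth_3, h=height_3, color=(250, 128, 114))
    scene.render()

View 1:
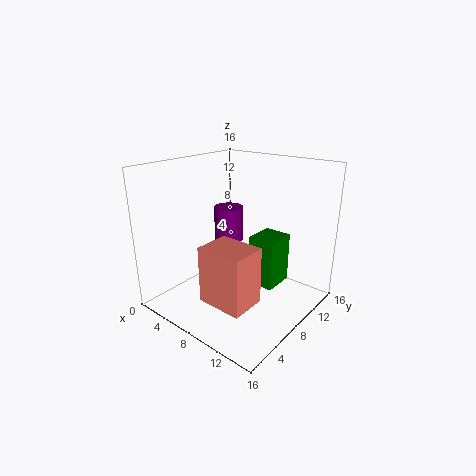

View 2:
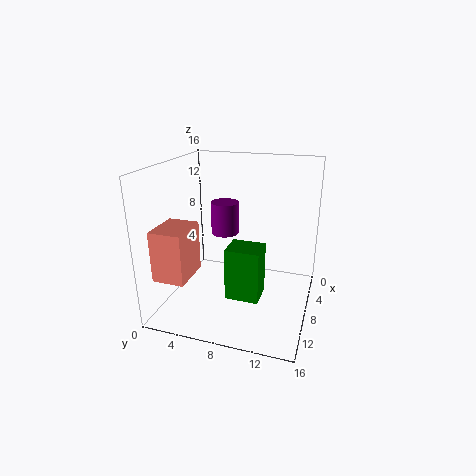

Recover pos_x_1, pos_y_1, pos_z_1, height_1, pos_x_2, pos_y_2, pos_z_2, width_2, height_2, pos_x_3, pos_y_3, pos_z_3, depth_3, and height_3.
pos_x_1 = 8, pos_y_1 = 6.5, pos_z_1 = 8.5, height_1 = 3.5, pos_x_2 = 9.5, pos_y_2 = 8, pos_z_2 = 3, width_2 = 3, height_2 = 5.5, pos_x_3 = 9.5, pos_y_3 = 0.5, pos_z_3 = 4.5, depth_3 = 3.5, height_3 = 5.5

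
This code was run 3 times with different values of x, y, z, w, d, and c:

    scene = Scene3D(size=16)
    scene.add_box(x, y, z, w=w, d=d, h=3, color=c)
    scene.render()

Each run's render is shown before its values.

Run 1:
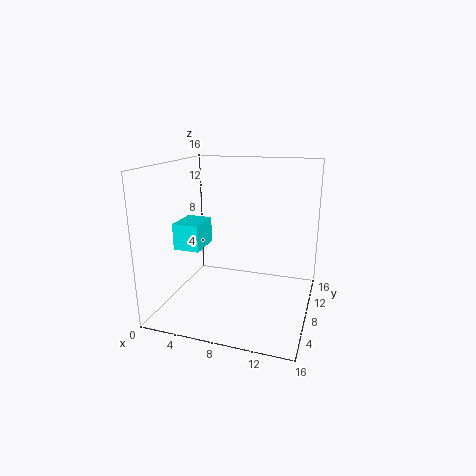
x = 1
y = 6
z = 6.5
w = 3
d = 4
c = 'cyan'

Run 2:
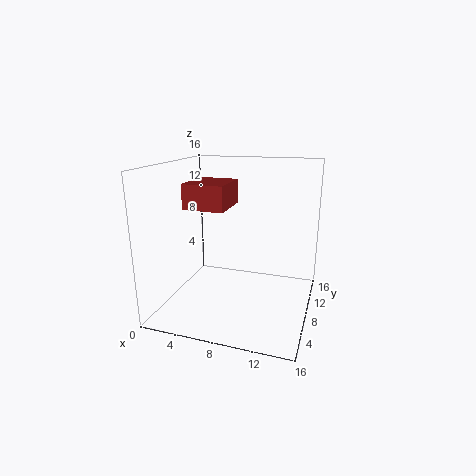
x = 1
y = 8.5
z = 10.5
w = 5
d = 5.5
c = 'brown'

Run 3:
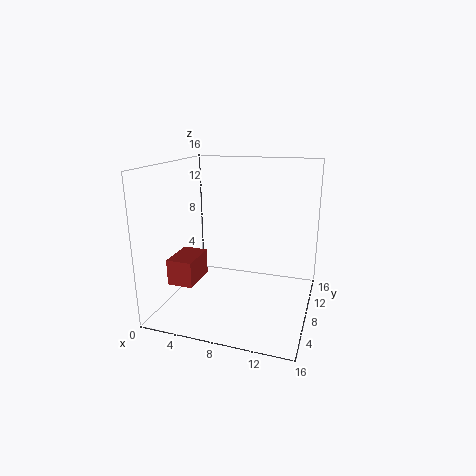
x = 0.5
y = 5
z = 2.5
w = 3
d = 4.5
c = 'brown'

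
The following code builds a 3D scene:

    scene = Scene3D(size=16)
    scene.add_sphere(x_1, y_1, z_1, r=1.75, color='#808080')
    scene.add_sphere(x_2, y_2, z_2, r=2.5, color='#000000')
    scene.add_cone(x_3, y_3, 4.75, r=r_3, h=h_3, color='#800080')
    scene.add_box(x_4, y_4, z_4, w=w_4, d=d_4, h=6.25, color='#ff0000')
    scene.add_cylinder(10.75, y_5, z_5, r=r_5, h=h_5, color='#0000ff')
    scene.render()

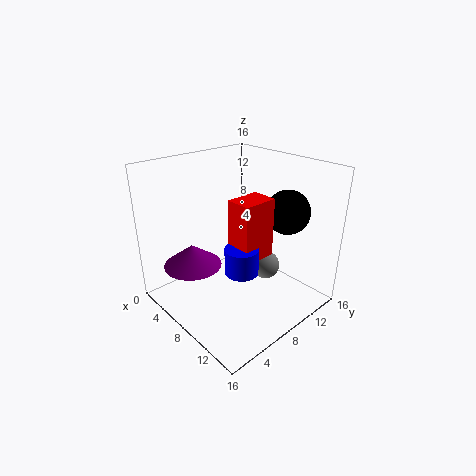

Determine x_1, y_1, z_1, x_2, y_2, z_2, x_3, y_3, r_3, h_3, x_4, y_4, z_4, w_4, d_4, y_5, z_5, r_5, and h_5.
x_1 = 8
y_1 = 12.75
z_1 = 2.5
x_2 = 10.75
y_2 = 13
z_2 = 10.5
x_3 = 4.75
y_3 = 4
r_3 = 3.25
h_3 = 2.5
x_4 = 9
y_4 = 5.75
z_4 = 7
w_4 = 2.75
d_4 = 3.75
y_5 = 6
z_5 = 5.75
r_5 = 1.75
h_5 = 2.75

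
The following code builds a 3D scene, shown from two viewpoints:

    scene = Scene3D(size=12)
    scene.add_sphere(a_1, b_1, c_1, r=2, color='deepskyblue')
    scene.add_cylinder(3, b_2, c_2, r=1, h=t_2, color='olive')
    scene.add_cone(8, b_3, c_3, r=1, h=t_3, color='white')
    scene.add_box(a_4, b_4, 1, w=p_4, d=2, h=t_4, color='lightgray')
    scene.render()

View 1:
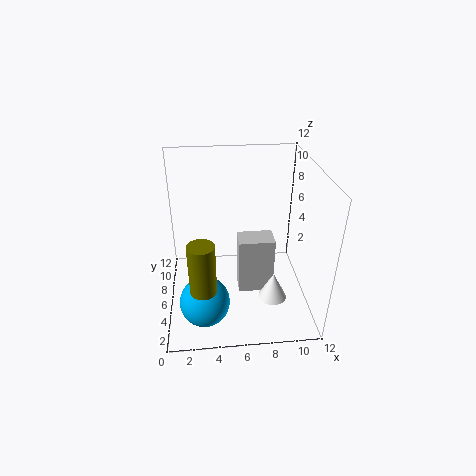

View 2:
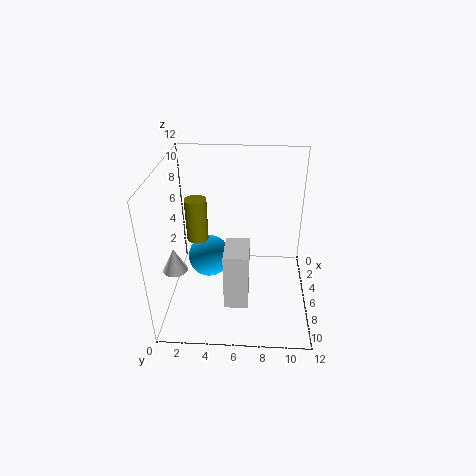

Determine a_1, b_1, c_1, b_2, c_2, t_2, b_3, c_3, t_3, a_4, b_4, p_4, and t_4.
a_1 = 3; b_1 = 3; c_1 = 2; b_2 = 2; c_2 = 4; t_2 = 4; b_3 = 1; c_3 = 4; t_3 = 2; a_4 = 6; b_4 = 5; p_4 = 3; t_4 = 5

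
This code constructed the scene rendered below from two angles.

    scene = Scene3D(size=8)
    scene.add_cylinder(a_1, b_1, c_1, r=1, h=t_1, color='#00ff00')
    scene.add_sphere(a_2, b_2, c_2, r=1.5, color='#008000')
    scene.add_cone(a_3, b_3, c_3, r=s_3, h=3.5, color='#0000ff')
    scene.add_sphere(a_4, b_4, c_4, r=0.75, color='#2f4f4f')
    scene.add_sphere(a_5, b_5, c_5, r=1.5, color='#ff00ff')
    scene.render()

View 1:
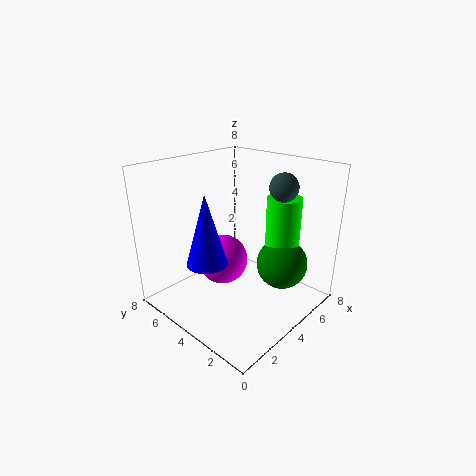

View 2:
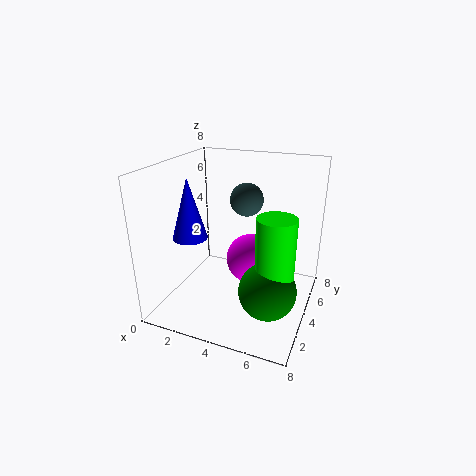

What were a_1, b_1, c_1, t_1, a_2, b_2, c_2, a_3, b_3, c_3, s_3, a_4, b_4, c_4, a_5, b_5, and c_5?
a_1 = 6.5, b_1 = 2.75, c_1 = 2.5, t_1 = 3.5, a_2 = 6.25, b_2 = 2.5, c_2 = 2, a_3 = 1.25, b_3 = 3.5, c_3 = 3.75, s_3 = 1, a_4 = 5.25, b_4 = 2, c_4 = 7, a_5 = 4.25, b_5 = 5.5, c_5 = 2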